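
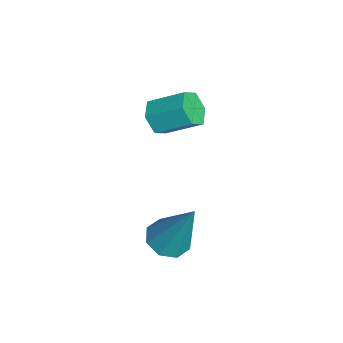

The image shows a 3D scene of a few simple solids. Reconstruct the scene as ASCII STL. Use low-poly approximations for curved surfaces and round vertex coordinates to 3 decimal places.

solid 
facet normal -0.245 -0.816 -0.523
outer loop
vertex 0.074 0.24 -1.203
vertex -0.257 0.57 -1.563
vertex 0.313 0.478 -1.687
endloop
endfacet
facet normal 0.881 -0.412 0.233
outer loop
vertex 0.074 0.24 -1.203
vertex 0.313 0.478 -1.687
vertex 0.367 1.221 -0.576
endloop
endfacet
facet normal 0.881 -0.412 0.233
outer loop
vertex 0.367 1.221 -0.576
vertex 0.313 0.478 -1.687
vertex 0.606 1.458 -1.06
endloop
endfacet
facet normal 0.245 0.818 0.521
outer loop
vertex 0.367 1.221 -0.576
vertex 0.606 1.458 -1.06
vertex 0.037 1.55 -0.937
endloop
endfacet
facet normal -0.245 -0.816 -0.523
outer loop
vertex 0.313 0.478 -1.687
vertex -0.257 0.57 -1.563
vertex -0.018 0.808 -2.047
endloop
endfacet
facet normal 0.791 0.144 -0.595
outer loop
vertex 0.313 0.478 -1.687
vertex -0.018 0.808 -2.047
vertex 0.606 1.458 -1.06
endloop
endfacet
facet normal 0.792 0.142 -0.594
outer loop
vertex 0.606 1.458 -1.06
vertex -0.018 0.808 -2.047
vertex 0.276 1.788 -1.421
endloop
endfacet
facet normal 0.245 0.817 0.523
outer loop
vertex 0.606 1.458 -1.06
vertex 0.276 1.788 -1.421
vertex 0.037 1.55 -0.937
endloop
endfacet
facet normal -0.244 -0.817 -0.522
outer loop
vertex -0.018 0.808 -2.047
vertex -0.257 0.57 -1.563
vertex -0.587 0.899 -1.924
endloop
endfacet
facet normal -0.090 0.555 -0.827
outer loop
vertex -0.018 0.808 -2.047
vertex -0.587 0.899 -1.924
vertex 0.276 1.788 -1.421
endloop
endfacet
facet normal -0.090 0.555 -0.827
outer loop
vertex 0.276 1.788 -1.421
vertex -0.587 0.899 -1.924
vertex -0.294 1.88 -1.297
endloop
endfacet
facet normal 0.245 0.816 0.523
outer loop
vertex 0.276 1.788 -1.421
vertex -0.294 1.88 -1.297
vertex 0.037 1.55 -0.937
endloop
endfacet
facet normal -0.245 -0.818 -0.521
outer loop
vertex -0.587 0.899 -1.924
vertex -0.257 0.57 -1.563
vertex -0.826 0.662 -1.44
endloop
endfacet
facet normal -0.881 0.412 -0.233
outer loop
vertex -0.587 0.899 -1.924
vertex -0.826 0.662 -1.44
vertex -0.294 1.88 -1.297
endloop
endfacet
facet normal -0.881 0.412 -0.232
outer loop
vertex -0.294 1.88 -1.297
vertex -0.826 0.662 -1.44
vertex -0.533 1.642 -0.813
endloop
endfacet
facet normal 0.245 0.816 0.523
outer loop
vertex -0.294 1.88 -1.297
vertex -0.533 1.642 -0.813
vertex 0.037 1.55 -0.937
endloop
endfacet
facet normal -0.245 -0.817 -0.523
outer loop
vertex -0.826 0.662 -1.44
vertex -0.257 0.57 -1.563
vertex -0.496 0.332 -1.079
endloop
endfacet
facet normal -0.792 -0.143 0.593
outer loop
vertex -0.826 0.662 -1.44
vertex -0.496 0.332 -1.079
vertex -0.533 1.642 -0.813
endloop
endfacet
facet normal -0.790 -0.143 0.595
outer loop
vertex -0.533 1.642 -0.813
vertex -0.496 0.332 -1.079
vertex -0.202 1.312 -0.453
endloop
endfacet
facet normal 0.245 0.816 0.523
outer loop
vertex -0.533 1.642 -0.813
vertex -0.202 1.312 -0.453
vertex 0.037 1.55 -0.937
endloop
endfacet
facet normal -0.245 -0.816 -0.523
outer loop
vertex -0.496 0.332 -1.079
vertex -0.257 0.57 -1.563
vertex 0.074 0.24 -1.203
endloop
endfacet
facet normal 0.090 -0.555 0.827
outer loop
vertex -0.496 0.332 -1.079
vertex 0.074 0.24 -1.203
vertex -0.202 1.312 -0.453
endloop
endfacet
facet normal 0.090 -0.555 0.827
outer loop
vertex -0.202 1.312 -0.453
vertex 0.074 0.24 -1.203
vertex 0.367 1.221 -0.576
endloop
endfacet
facet normal 0.244 0.817 0.522
outer loop
vertex -0.202 1.312 -0.453
vertex 0.367 1.221 -0.576
vertex 0.037 1.55 -0.937
endloop
endfacet
facet normal -0.284 -0.323 -0.903
outer loop
vertex 3.591 0.849 -3.806
vertex 3.019 0.662 -3.559
vertex 3.248 1.209 -3.827
endloop
endfacet
facet normal 0.720 0.678 -0.147
outer loop
vertex 3.591 0.849 -3.806
vertex 3.248 1.209 -3.827
vertex 3.581 1.298 -1.781
endloop
endfacet
facet normal -0.286 -0.322 -0.902
outer loop
vertex 3.248 1.209 -3.827
vertex 3.019 0.662 -3.559
vertex 2.771 1.249 -3.69
endloop
endfacet
facet normal 0.068 0.996 -0.054
outer loop
vertex 3.248 1.209 -3.827
vertex 2.771 1.249 -3.69
vertex 3.581 1.298 -1.781
endloop
endfacet
facet normal -0.285 -0.322 -0.903
outer loop
vertex 2.771 1.249 -3.69
vertex 3.019 0.662 -3.559
vertex 2.44 0.945 -3.477
endloop
endfacet
facet normal -0.577 0.785 0.225
outer loop
vertex 2.771 1.249 -3.69
vertex 2.44 0.945 -3.477
vertex 3.581 1.298 -1.781
endloop
endfacet
facet normal -0.285 -0.322 -0.903
outer loop
vertex 2.44 0.945 -3.477
vertex 3.019 0.662 -3.559
vertex 2.448 0.476 -3.312
endloop
endfacet
facet normal -0.834 0.171 0.525
outer loop
vertex 2.44 0.945 -3.477
vertex 2.448 0.476 -3.312
vertex 3.581 1.298 -1.781
endloop
endfacet
facet normal -0.286 -0.322 -0.903
outer loop
vertex 2.448 0.476 -3.312
vertex 3.019 0.662 -3.559
vertex 2.79 0.116 -3.292
endloop
endfacet
facet normal -0.554 -0.489 0.673
outer loop
vertex 2.448 0.476 -3.312
vertex 2.79 0.116 -3.292
vertex 3.581 1.298 -1.781
endloop
endfacet
facet normal -0.284 -0.322 -0.903
outer loop
vertex 2.79 0.116 -3.292
vertex 3.019 0.662 -3.559
vertex 3.267 0.076 -3.428
endloop
endfacet
facet normal 0.098 -0.808 0.581
outer loop
vertex 2.79 0.116 -3.292
vertex 3.267 0.076 -3.428
vertex 3.581 1.298 -1.781
endloop
endfacet
facet normal -0.285 -0.322 -0.903
outer loop
vertex 3.267 0.076 -3.428
vertex 3.019 0.662 -3.559
vertex 3.599 0.379 -3.641
endloop
endfacet
facet normal 0.741 -0.599 0.303
outer loop
vertex 3.267 0.076 -3.428
vertex 3.599 0.379 -3.641
vertex 3.581 1.298 -1.781
endloop
endfacet
facet normal -0.285 -0.322 -0.903
outer loop
vertex 3.599 0.379 -3.641
vertex 3.019 0.662 -3.559
vertex 3.591 0.849 -3.806
endloop
endfacet
facet normal 1.000 0.017 0.001
outer loop
vertex 3.599 0.379 -3.641
vertex 3.591 0.849 -3.806
vertex 3.581 1.298 -1.781
endloop
endfacet

endsolid


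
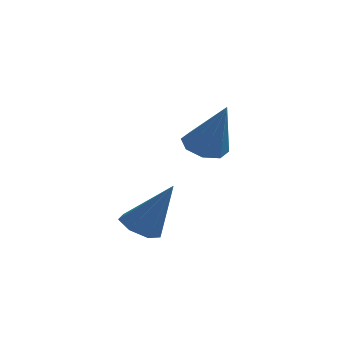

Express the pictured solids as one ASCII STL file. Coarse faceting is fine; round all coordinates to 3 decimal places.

solid 
facet normal -0.506 -0.076 -0.859
outer loop
vertex -2.769 -1.557 -0.111
vertex -3.226 -1.513 0.154
vertex -2.927 -1.129 -0.056
endloop
endfacet
facet normal 0.912 0.362 -0.194
outer loop
vertex -2.769 -1.557 -0.111
vertex -2.927 -1.129 -0.056
vertex -2.514 -1.407 1.366
endloop
endfacet
facet normal -0.506 -0.076 -0.859
outer loop
vertex -2.927 -1.129 -0.056
vertex -3.226 -1.513 0.154
vertex -3.31 -0.99 0.157
endloop
endfacet
facet normal 0.375 0.924 0.072
outer loop
vertex -2.927 -1.129 -0.056
vertex -3.31 -0.99 0.157
vertex -2.514 -1.407 1.366
endloop
endfacet
facet normal -0.506 -0.076 -0.859
outer loop
vertex -3.31 -0.99 0.157
vertex -3.226 -1.513 0.154
vertex -3.63 -1.244 0.368
endloop
endfacet
facet normal -0.320 0.811 0.490
outer loop
vertex -3.31 -0.99 0.157
vertex -3.63 -1.244 0.368
vertex -2.514 -1.407 1.366
endloop
endfacet
facet normal -0.505 -0.075 -0.860
outer loop
vertex -3.63 -1.244 0.368
vertex -3.226 -1.513 0.154
vertex -3.646 -1.701 0.417
endloop
endfacet
facet normal -0.655 0.103 0.749
outer loop
vertex -3.63 -1.244 0.368
vertex -3.646 -1.701 0.417
vertex -2.514 -1.407 1.366
endloop
endfacet
facet normal -0.505 -0.074 -0.860
outer loop
vertex -3.646 -1.701 0.417
vertex -3.226 -1.513 0.154
vertex -3.346 -2.016 0.268
endloop
endfacet
facet normal -0.373 -0.662 0.650
outer loop
vertex -3.646 -1.701 0.417
vertex -3.346 -2.016 0.268
vertex -2.514 -1.407 1.366
endloop
endfacet
facet normal -0.506 -0.074 -0.859
outer loop
vertex -3.346 -2.016 0.268
vertex -3.226 -1.513 0.154
vertex -2.956 -1.952 0.033
endloop
endfacet
facet normal 0.312 -0.911 0.269
outer loop
vertex -3.346 -2.016 0.268
vertex -2.956 -1.952 0.033
vertex -2.514 -1.407 1.366
endloop
endfacet
facet normal -0.506 -0.074 -0.860
outer loop
vertex -2.956 -1.952 0.033
vertex -3.226 -1.513 0.154
vertex -2.769 -1.557 -0.111
endloop
endfacet
facet normal 0.883 -0.457 -0.106
outer loop
vertex -2.956 -1.952 0.033
vertex -2.769 -1.557 -0.111
vertex -2.514 -1.407 1.366
endloop
endfacet
facet normal -0.365 0.252 -0.896
outer loop
vertex -1.712 1.163 1.43
vertex -2.242 1.077 1.622
vertex -1.888 1.523 1.603
endloop
endfacet
facet normal 0.913 0.393 0.110
outer loop
vertex -1.712 1.163 1.43
vertex -1.888 1.523 1.603
vertex -1.698 0.703 2.958
endloop
endfacet
facet normal -0.364 0.251 -0.897
outer loop
vertex -1.888 1.523 1.603
vertex -2.242 1.077 1.622
vertex -2.271 1.622 1.786
endloop
endfacet
facet normal 0.413 0.804 0.429
outer loop
vertex -1.888 1.523 1.603
vertex -2.271 1.622 1.786
vertex -1.698 0.703 2.958
endloop
endfacet
facet normal -0.367 0.250 -0.896
outer loop
vertex -2.271 1.622 1.786
vertex -2.242 1.077 1.622
vertex -2.637 1.401 1.874
endloop
endfacet
facet normal -0.258 0.695 0.671
outer loop
vertex -2.271 1.622 1.786
vertex -2.637 1.401 1.874
vertex -1.698 0.703 2.958
endloop
endfacet
facet normal -0.365 0.251 -0.896
outer loop
vertex -2.637 1.401 1.874
vertex -2.242 1.077 1.622
vertex -2.772 0.991 1.814
endloop
endfacet
facet normal -0.706 0.131 0.696
outer loop
vertex -2.637 1.401 1.874
vertex -2.772 0.991 1.814
vertex -1.698 0.703 2.958
endloop
endfacet
facet normal -0.365 0.252 -0.896
outer loop
vertex -2.772 0.991 1.814
vertex -2.242 1.077 1.622
vertex -2.596 0.631 1.641
endloop
endfacet
facet normal -0.669 -0.561 0.487
outer loop
vertex -2.772 0.991 1.814
vertex -2.596 0.631 1.641
vertex -1.698 0.703 2.958
endloop
endfacet
facet normal -0.364 0.251 -0.897
outer loop
vertex -2.596 0.631 1.641
vertex -2.242 1.077 1.622
vertex -2.213 0.532 1.458
endloop
endfacet
facet normal -0.170 -0.971 0.169
outer loop
vertex -2.596 0.631 1.641
vertex -2.213 0.532 1.458
vertex -1.698 0.703 2.958
endloop
endfacet
facet normal -0.366 0.250 -0.896
outer loop
vertex -2.213 0.532 1.458
vertex -2.242 1.077 1.622
vertex -1.847 0.752 1.37
endloop
endfacet
facet normal 0.501 -0.862 -0.074
outer loop
vertex -2.213 0.532 1.458
vertex -1.847 0.752 1.37
vertex -1.698 0.703 2.958
endloop
endfacet
facet normal -0.365 0.251 -0.896
outer loop
vertex -1.847 0.752 1.37
vertex -2.242 1.077 1.622
vertex -1.712 1.163 1.43
endloop
endfacet
facet normal 0.950 -0.298 -0.098
outer loop
vertex -1.847 0.752 1.37
vertex -1.712 1.163 1.43
vertex -1.698 0.703 2.958
endloop
endfacet

endsolid


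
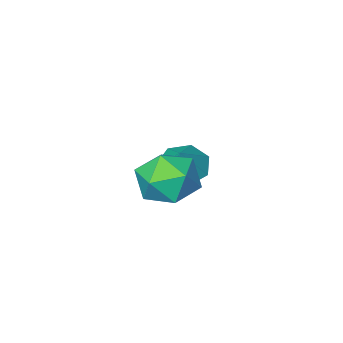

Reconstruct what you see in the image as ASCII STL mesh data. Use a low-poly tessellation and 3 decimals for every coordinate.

solid 
facet normal -0.379 -0.464 -0.800
outer loop
vertex 0.944 -0.048 -1.371
vertex 0.168 -0.171 -0.932
vertex 0.415 0.522 -1.451
endloop
endfacet
facet normal 0.736 0.669 -0.105
outer loop
vertex 0.944 -0.048 -1.371
vertex 0.415 0.522 -1.451
vertex 0.692 0.471 0.172
endloop
endfacet
facet normal -0.380 -0.464 -0.800
outer loop
vertex 0.415 0.522 -1.451
vertex 0.168 -0.171 -0.932
vertex -0.299 0.57 -1.14
endloop
endfacet
facet normal 0.075 0.997 0.019
outer loop
vertex 0.415 0.522 -1.451
vertex -0.299 0.57 -1.14
vertex 0.692 0.471 0.172
endloop
endfacet
facet normal -0.380 -0.464 -0.800
outer loop
vertex -0.299 0.57 -1.14
vertex 0.168 -0.171 -0.932
vertex -0.662 0.06 -0.672
endloop
endfacet
facet normal -0.498 0.752 0.433
outer loop
vertex -0.299 0.57 -1.14
vertex -0.662 0.06 -0.672
vertex 0.692 0.471 0.172
endloop
endfacet
facet normal -0.380 -0.464 -0.800
outer loop
vertex -0.662 0.06 -0.672
vertex 0.168 -0.171 -0.932
vertex -0.4 -0.623 -0.4
endloop
endfacet
facet normal -0.551 0.118 0.826
outer loop
vertex -0.662 0.06 -0.672
vertex -0.4 -0.623 -0.4
vertex 0.692 0.471 0.172
endloop
endfacet
facet normal -0.379 -0.465 -0.800
outer loop
vertex -0.4 -0.623 -0.4
vertex 0.168 -0.171 -0.932
vertex 0.29 -0.966 -0.528
endloop
endfacet
facet normal -0.045 -0.427 0.903
outer loop
vertex -0.4 -0.623 -0.4
vertex 0.29 -0.966 -0.528
vertex 0.692 0.471 0.172
endloop
endfacet
facet normal -0.380 -0.465 -0.800
outer loop
vertex 0.29 -0.966 -0.528
vertex 0.168 -0.171 -0.932
vertex 0.888 -0.71 -0.961
endloop
endfacet
facet normal 0.640 -0.474 0.605
outer loop
vertex 0.29 -0.966 -0.528
vertex 0.888 -0.71 -0.961
vertex 0.692 0.471 0.172
endloop
endfacet
facet normal -0.379 -0.464 -0.801
outer loop
vertex 0.888 -0.71 -0.961
vertex 0.168 -0.171 -0.932
vertex 0.944 -0.048 -1.371
endloop
endfacet
facet normal 0.988 0.014 0.157
outer loop
vertex 0.888 -0.71 -0.961
vertex 0.944 -0.048 -1.371
vertex 0.692 0.471 0.172
endloop
endfacet
facet normal -0.993 0.115 0.018
outer loop
vertex 2.062 3.995 1.053
vertex 1.934 2.901 0.981
vertex 2.008 3.384 1.971
endloop
endfacet
facet normal -0.669 0.636 0.384
outer loop
vertex 2.062 3.995 1.053
vertex 2.008 3.384 1.971
vertex 2.744 4.203 1.896
endloop
endfacet
facet normal -0.223 0.973 -0.059
outer loop
vertex 2.062 3.995 1.053
vertex 2.744 4.203 1.896
vertex 3.124 4.227 0.86
endloop
endfacet
facet normal -0.271 0.660 -0.700
outer loop
vertex 2.062 3.995 1.053
vertex 3.124 4.227 0.86
vertex 2.624 3.422 0.295
endloop
endfacet
facet normal -0.747 0.130 -0.652
outer loop
vertex 2.062 3.995 1.053
vertex 2.624 3.422 0.295
vertex 1.934 2.901 0.981
endloop
endfacet
facet normal -0.280 0.334 0.900
outer loop
vertex 2.744 4.203 1.896
vertex 2.008 3.384 1.971
vertex 3.036 3.238 2.345
endloop
endfacet
facet normal -0.804 -0.508 0.308
outer loop
vertex 2.008 3.384 1.971
vertex 1.934 2.901 0.981
vertex 2.536 2.433 1.78
endloop
endfacet
facet normal -0.406 -0.484 -0.776
outer loop
vertex 1.934 2.901 0.981
vertex 2.624 3.422 0.295
vertex 2.916 2.457 0.744
endloop
endfacet
facet normal 0.364 0.373 -0.854
outer loop
vertex 2.624 3.422 0.295
vertex 3.124 4.227 0.86
vertex 3.652 3.276 0.669
endloop
endfacet
facet normal 0.441 0.879 0.182
outer loop
vertex 3.124 4.227 0.86
vertex 2.744 4.203 1.896
vertex 3.726 3.759 1.659
endloop
endfacet
facet normal 0.271 -0.660 0.700
outer loop
vertex 3.598 2.665 1.587
vertex 3.036 3.238 2.345
vertex 2.536 2.433 1.78
endloop
endfacet
facet normal 0.223 -0.973 0.059
outer loop
vertex 3.598 2.665 1.587
vertex 2.536 2.433 1.78
vertex 2.916 2.457 0.744
endloop
endfacet
facet normal 0.669 -0.636 -0.384
outer loop
vertex 3.598 2.665 1.587
vertex 2.916 2.457 0.744
vertex 3.652 3.276 0.669
endloop
endfacet
facet normal 0.993 -0.115 -0.018
outer loop
vertex 3.598 2.665 1.587
vertex 3.652 3.276 0.669
vertex 3.726 3.759 1.659
endloop
endfacet
facet normal 0.747 -0.130 0.652
outer loop
vertex 3.598 2.665 1.587
vertex 3.726 3.759 1.659
vertex 3.036 3.238 2.345
endloop
endfacet
facet normal -0.364 -0.373 0.854
outer loop
vertex 2.536 2.433 1.78
vertex 3.036 3.238 2.345
vertex 2.008 3.384 1.971
endloop
endfacet
facet normal -0.441 -0.879 -0.182
outer loop
vertex 2.916 2.457 0.744
vertex 2.536 2.433 1.78
vertex 1.934 2.901 0.981
endloop
endfacet
facet normal 0.280 -0.334 -0.900
outer loop
vertex 3.652 3.276 0.669
vertex 2.916 2.457 0.744
vertex 2.624 3.422 0.295
endloop
endfacet
facet normal 0.804 0.508 -0.308
outer loop
vertex 3.726 3.759 1.659
vertex 3.652 3.276 0.669
vertex 3.124 4.227 0.86
endloop
endfacet
facet normal 0.406 0.484 0.776
outer loop
vertex 3.036 3.238 2.345
vertex 3.726 3.759 1.659
vertex 2.744 4.203 1.896
endloop
endfacet

endsolid


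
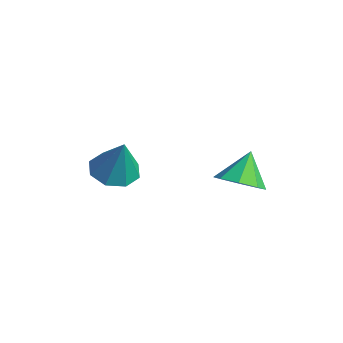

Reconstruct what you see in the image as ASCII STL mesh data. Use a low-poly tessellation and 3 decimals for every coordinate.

solid 
facet normal 0.326 -0.528 -0.784
outer loop
vertex 4.28 3.678 -2.159
vertex 3.708 3.085 -1.998
vertex 3.723 3.784 -2.462
endloop
endfacet
facet normal 0.153 0.986 0.065
outer loop
vertex 4.28 3.678 -2.159
vertex 3.723 3.784 -2.462
vertex 3.292 3.755 -1.002
endloop
endfacet
facet normal 0.328 -0.527 -0.784
outer loop
vertex 3.723 3.784 -2.462
vertex 3.708 3.085 -1.998
vertex 3.157 3.48 -2.494
endloop
endfacet
facet normal -0.465 0.877 -0.120
outer loop
vertex 3.723 3.784 -2.462
vertex 3.157 3.48 -2.494
vertex 3.292 3.755 -1.002
endloop
endfacet
facet normal 0.327 -0.528 -0.784
outer loop
vertex 3.157 3.48 -2.494
vertex 3.708 3.085 -1.998
vertex 2.914 2.945 -2.235
endloop
endfacet
facet normal -0.909 0.416 0.006
outer loop
vertex 3.157 3.48 -2.494
vertex 2.914 2.945 -2.235
vertex 3.292 3.755 -1.002
endloop
endfacet
facet normal 0.327 -0.527 -0.784
outer loop
vertex 2.914 2.945 -2.235
vertex 3.708 3.085 -1.998
vertex 3.136 2.491 -1.837
endloop
endfacet
facet normal -0.921 -0.129 0.367
outer loop
vertex 2.914 2.945 -2.235
vertex 3.136 2.491 -1.837
vertex 3.292 3.755 -1.002
endloop
endfacet
facet normal 0.328 -0.528 -0.783
outer loop
vertex 3.136 2.491 -1.837
vertex 3.708 3.085 -1.998
vertex 3.692 2.385 -1.533
endloop
endfacet
facet normal -0.494 -0.436 0.752
outer loop
vertex 3.136 2.491 -1.837
vertex 3.692 2.385 -1.533
vertex 3.292 3.755 -1.002
endloop
endfacet
facet normal 0.328 -0.528 -0.783
outer loop
vertex 3.692 2.385 -1.533
vertex 3.708 3.085 -1.998
vertex 4.258 2.689 -1.501
endloop
endfacet
facet normal 0.123 -0.327 0.937
outer loop
vertex 3.692 2.385 -1.533
vertex 4.258 2.689 -1.501
vertex 3.292 3.755 -1.002
endloop
endfacet
facet normal 0.327 -0.528 -0.783
outer loop
vertex 4.258 2.689 -1.501
vertex 3.708 3.085 -1.998
vertex 4.501 3.225 -1.761
endloop
endfacet
facet normal 0.569 0.136 0.811
outer loop
vertex 4.258 2.689 -1.501
vertex 4.501 3.225 -1.761
vertex 3.292 3.755 -1.002
endloop
endfacet
facet normal 0.327 -0.528 -0.783
outer loop
vertex 4.501 3.225 -1.761
vertex 3.708 3.085 -1.998
vertex 4.28 3.678 -2.159
endloop
endfacet
facet normal 0.580 0.679 0.450
outer loop
vertex 4.501 3.225 -1.761
vertex 4.28 3.678 -2.159
vertex 3.292 3.755 -1.002
endloop
endfacet
facet normal -0.366 -0.031 -0.930
outer loop
vertex 2.764 -1.076 -1.158
vertex 2.24 -0.474 -0.972
vertex 3.003 -0.507 -1.271
endloop
endfacet
facet normal 0.923 -0.363 0.126
outer loop
vertex 2.764 -1.076 -1.158
vertex 3.003 -0.507 -1.271
vertex 2.8 -0.426 0.452
endloop
endfacet
facet normal -0.366 -0.030 -0.930
outer loop
vertex 3.003 -0.507 -1.271
vertex 2.24 -0.474 -0.972
vertex 2.795 0.082 -1.208
endloop
endfacet
facet normal 0.942 0.322 0.096
outer loop
vertex 3.003 -0.507 -1.271
vertex 2.795 0.082 -1.208
vertex 2.8 -0.426 0.452
endloop
endfacet
facet normal -0.366 -0.030 -0.930
outer loop
vertex 2.795 0.082 -1.208
vertex 2.24 -0.474 -0.972
vertex 2.262 0.345 -1.007
endloop
endfacet
facet normal 0.503 0.827 0.252
outer loop
vertex 2.795 0.082 -1.208
vertex 2.262 0.345 -1.007
vertex 2.8 -0.426 0.452
endloop
endfacet
facet normal -0.366 -0.030 -0.930
outer loop
vertex 2.262 0.345 -1.007
vertex 2.24 -0.474 -0.972
vertex 1.716 0.129 -0.785
endloop
endfacet
facet normal -0.134 0.855 0.501
outer loop
vertex 2.262 0.345 -1.007
vertex 1.716 0.129 -0.785
vertex 2.8 -0.426 0.452
endloop
endfacet
facet normal -0.367 -0.031 -0.930
outer loop
vertex 1.716 0.129 -0.785
vertex 2.24 -0.474 -0.972
vertex 1.477 -0.44 -0.672
endloop
endfacet
facet normal -0.599 0.390 0.700
outer loop
vertex 1.716 0.129 -0.785
vertex 1.477 -0.44 -0.672
vertex 2.8 -0.426 0.452
endloop
endfacet
facet normal -0.367 -0.030 -0.930
outer loop
vertex 1.477 -0.44 -0.672
vertex 2.24 -0.474 -0.972
vertex 1.685 -1.029 -0.735
endloop
endfacet
facet normal -0.617 -0.296 0.730
outer loop
vertex 1.477 -0.44 -0.672
vertex 1.685 -1.029 -0.735
vertex 2.8 -0.426 0.452
endloop
endfacet
facet normal -0.366 -0.031 -0.930
outer loop
vertex 1.685 -1.029 -0.735
vertex 2.24 -0.474 -0.972
vertex 2.218 -1.293 -0.936
endloop
endfacet
facet normal -0.179 -0.799 0.574
outer loop
vertex 1.685 -1.029 -0.735
vertex 2.218 -1.293 -0.936
vertex 2.8 -0.426 0.452
endloop
endfacet
facet normal -0.366 -0.031 -0.930
outer loop
vertex 2.218 -1.293 -0.936
vertex 2.24 -0.474 -0.972
vertex 2.764 -1.076 -1.158
endloop
endfacet
facet normal 0.460 -0.827 0.324
outer loop
vertex 2.218 -1.293 -0.936
vertex 2.764 -1.076 -1.158
vertex 2.8 -0.426 0.452
endloop
endfacet

endsolid


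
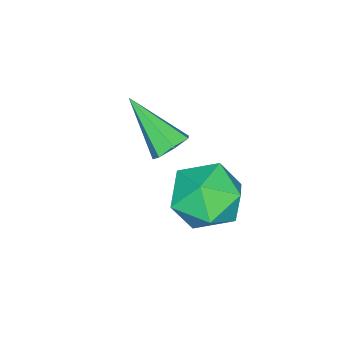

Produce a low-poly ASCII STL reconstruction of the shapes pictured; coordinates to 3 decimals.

solid 
facet normal -0.645 0.588 0.489
outer loop
vertex 0.295 2.126 1.963
vertex -0.481 1.735 1.41
vertex -0.209 1.293 2.3
endloop
endfacet
facet normal -0.088 0.419 0.904
outer loop
vertex 0.295 2.126 1.963
vertex -0.209 1.293 2.3
vertex 0.817 1.341 2.378
endloop
endfacet
facet normal 0.506 0.641 0.577
outer loop
vertex 0.295 2.126 1.963
vertex 0.817 1.341 2.378
vertex 1.179 1.812 1.537
endloop
endfacet
facet normal 0.318 0.947 -0.039
outer loop
vertex 0.295 2.126 1.963
vertex 1.179 1.812 1.537
vertex 0.377 2.056 0.938
endloop
endfacet
facet normal -0.394 0.914 -0.094
outer loop
vertex 0.295 2.126 1.963
vertex 0.377 2.056 0.938
vertex -0.481 1.735 1.41
endloop
endfacet
facet normal -0.059 -0.292 0.955
outer loop
vertex 0.817 1.341 2.378
vertex -0.209 1.293 2.3
vertex 0.363 0.464 2.082
endloop
endfacet
facet normal -0.959 -0.019 0.284
outer loop
vertex -0.209 1.293 2.3
vertex -0.481 1.735 1.41
vertex -0.439 0.708 1.483
endloop
endfacet
facet normal -0.553 0.509 -0.659
outer loop
vertex -0.481 1.735 1.41
vertex 0.377 2.056 0.938
vertex -0.077 1.179 0.642
endloop
endfacet
facet normal 0.598 0.563 -0.571
outer loop
vertex 0.377 2.056 0.938
vertex 1.179 1.812 1.537
vertex 0.949 1.227 0.72
endloop
endfacet
facet normal 0.902 0.067 0.426
outer loop
vertex 1.179 1.812 1.537
vertex 0.817 1.341 2.378
vertex 1.221 0.785 1.61
endloop
endfacet
facet normal -0.318 -0.947 0.039
outer loop
vertex 0.445 0.394 1.057
vertex 0.363 0.464 2.082
vertex -0.439 0.708 1.483
endloop
endfacet
facet normal -0.506 -0.641 -0.577
outer loop
vertex 0.445 0.394 1.057
vertex -0.439 0.708 1.483
vertex -0.077 1.179 0.642
endloop
endfacet
facet normal 0.088 -0.419 -0.904
outer loop
vertex 0.445 0.394 1.057
vertex -0.077 1.179 0.642
vertex 0.949 1.227 0.72
endloop
endfacet
facet normal 0.645 -0.588 -0.489
outer loop
vertex 0.445 0.394 1.057
vertex 0.949 1.227 0.72
vertex 1.221 0.785 1.61
endloop
endfacet
facet normal 0.394 -0.914 0.094
outer loop
vertex 0.445 0.394 1.057
vertex 1.221 0.785 1.61
vertex 0.363 0.464 2.082
endloop
endfacet
facet normal -0.598 -0.563 0.571
outer loop
vertex -0.439 0.708 1.483
vertex 0.363 0.464 2.082
vertex -0.209 1.293 2.3
endloop
endfacet
facet normal -0.902 -0.067 -0.426
outer loop
vertex -0.077 1.179 0.642
vertex -0.439 0.708 1.483
vertex -0.481 1.735 1.41
endloop
endfacet
facet normal 0.059 0.292 -0.955
outer loop
vertex 0.949 1.227 0.72
vertex -0.077 1.179 0.642
vertex 0.377 2.056 0.938
endloop
endfacet
facet normal 0.959 0.019 -0.284
outer loop
vertex 1.221 0.785 1.61
vertex 0.949 1.227 0.72
vertex 1.179 1.812 1.537
endloop
endfacet
facet normal 0.553 -0.509 0.659
outer loop
vertex 0.363 0.464 2.082
vertex 1.221 0.785 1.61
vertex 0.817 1.341 2.378
endloop
endfacet
facet normal 0.155 0.773 -0.616
outer loop
vertex -0.66 -0.811 0.859
vertex -1.061 -0.513 1.132
vertex -0.502 -0.539 1.24
endloop
endfacet
facet normal 0.855 -0.519 0.016
outer loop
vertex -0.66 -0.811 0.859
vertex -0.502 -0.539 1.24
vertex -1.339 -1.887 2.228
endloop
endfacet
facet normal 0.155 0.773 -0.616
outer loop
vertex -0.502 -0.539 1.24
vertex -1.061 -0.513 1.132
vertex -0.766 -0.247 1.54
endloop
endfacet
facet normal 0.756 0.011 0.655
outer loop
vertex -0.502 -0.539 1.24
vertex -0.766 -0.247 1.54
vertex -1.339 -1.887 2.228
endloop
endfacet
facet normal 0.155 0.772 -0.616
outer loop
vertex -0.766 -0.247 1.54
vertex -1.061 -0.513 1.132
vertex -1.252 -0.155 1.533
endloop
endfacet
facet normal 0.057 0.369 0.928
outer loop
vertex -0.766 -0.247 1.54
vertex -1.252 -0.155 1.533
vertex -1.339 -1.887 2.228
endloop
endfacet
facet normal 0.156 0.773 -0.615
outer loop
vertex -1.252 -0.155 1.533
vertex -1.061 -0.513 1.132
vertex -1.594 -0.332 1.224
endloop
endfacet
facet normal -0.720 0.289 0.631
outer loop
vertex -1.252 -0.155 1.533
vertex -1.594 -0.332 1.224
vertex -1.339 -1.887 2.228
endloop
endfacet
facet normal 0.156 0.772 -0.616
outer loop
vertex -1.594 -0.332 1.224
vertex -1.061 -0.513 1.132
vertex -1.536 -0.646 0.845
endloop
endfacet
facet normal -0.986 -0.169 -0.011
outer loop
vertex -1.594 -0.332 1.224
vertex -1.536 -0.646 0.845
vertex -1.339 -1.887 2.228
endloop
endfacet
facet normal 0.156 0.772 -0.616
outer loop
vertex -1.536 -0.646 0.845
vertex -1.061 -0.513 1.132
vertex -1.12 -0.859 0.683
endloop
endfacet
facet normal -0.541 -0.663 -0.518
outer loop
vertex -1.536 -0.646 0.845
vertex -1.12 -0.859 0.683
vertex -1.339 -1.887 2.228
endloop
endfacet
facet normal 0.155 0.773 -0.616
outer loop
vertex -1.12 -0.859 0.683
vertex -1.061 -0.513 1.132
vertex -0.66 -0.811 0.859
endloop
endfacet
facet normal 0.278 -0.817 -0.504
outer loop
vertex -1.12 -0.859 0.683
vertex -0.66 -0.811 0.859
vertex -1.339 -1.887 2.228
endloop
endfacet

endsolid


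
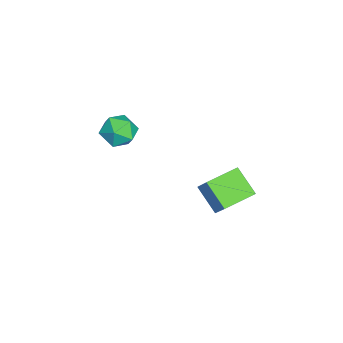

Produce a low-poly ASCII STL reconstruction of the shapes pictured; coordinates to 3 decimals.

solid 
facet normal -0.657 -0.472 0.588
outer loop
vertex -4.633 -3.644 -1.056
vertex -4.398 -4.538 -1.511
vertex -3.874 -4.231 -0.679
endloop
endfacet
facet normal -0.382 0.097 0.919
outer loop
vertex -4.633 -3.644 -1.056
vertex -3.874 -4.231 -0.679
vertex -3.754 -3.209 -0.737
endloop
endfacet
facet normal -0.523 0.673 0.523
outer loop
vertex -4.633 -3.644 -1.056
vertex -3.754 -3.209 -0.737
vertex -4.205 -2.885 -1.605
endloop
endfacet
facet normal -0.886 0.461 -0.054
outer loop
vertex -4.633 -3.644 -1.056
vertex -4.205 -2.885 -1.605
vertex -4.603 -3.706 -2.084
endloop
endfacet
facet normal -0.969 -0.248 -0.013
outer loop
vertex -4.633 -3.644 -1.056
vertex -4.603 -3.706 -2.084
vertex -4.398 -4.538 -1.511
endloop
endfacet
facet normal 0.327 0.015 0.945
outer loop
vertex -3.754 -3.209 -0.737
vertex -3.874 -4.231 -0.679
vertex -2.977 -3.834 -0.996
endloop
endfacet
facet normal -0.118 -0.905 0.408
outer loop
vertex -3.874 -4.231 -0.679
vertex -4.398 -4.538 -1.511
vertex -3.375 -4.655 -1.475
endloop
endfacet
facet normal -0.624 -0.542 -0.564
outer loop
vertex -4.398 -4.538 -1.511
vertex -4.603 -3.706 -2.084
vertex -3.826 -4.331 -2.343
endloop
endfacet
facet normal -0.490 0.604 -0.629
outer loop
vertex -4.603 -3.706 -2.084
vertex -4.205 -2.885 -1.605
vertex -3.706 -3.309 -2.401
endloop
endfacet
facet normal 0.098 0.948 0.303
outer loop
vertex -4.205 -2.885 -1.605
vertex -3.754 -3.209 -0.737
vertex -3.182 -3.002 -1.569
endloop
endfacet
facet normal 0.886 -0.461 0.054
outer loop
vertex -2.947 -3.896 -2.024
vertex -2.977 -3.834 -0.996
vertex -3.375 -4.655 -1.475
endloop
endfacet
facet normal 0.523 -0.673 -0.523
outer loop
vertex -2.947 -3.896 -2.024
vertex -3.375 -4.655 -1.475
vertex -3.826 -4.331 -2.343
endloop
endfacet
facet normal 0.382 -0.097 -0.919
outer loop
vertex -2.947 -3.896 -2.024
vertex -3.826 -4.331 -2.343
vertex -3.706 -3.309 -2.401
endloop
endfacet
facet normal 0.657 0.472 -0.588
outer loop
vertex -2.947 -3.896 -2.024
vertex -3.706 -3.309 -2.401
vertex -3.182 -3.002 -1.569
endloop
endfacet
facet normal 0.969 0.248 0.013
outer loop
vertex -2.947 -3.896 -2.024
vertex -3.182 -3.002 -1.569
vertex -2.977 -3.834 -0.996
endloop
endfacet
facet normal 0.490 -0.604 0.629
outer loop
vertex -3.375 -4.655 -1.475
vertex -2.977 -3.834 -0.996
vertex -3.874 -4.231 -0.679
endloop
endfacet
facet normal -0.098 -0.948 -0.303
outer loop
vertex -3.826 -4.331 -2.343
vertex -3.375 -4.655 -1.475
vertex -4.398 -4.538 -1.511
endloop
endfacet
facet normal -0.327 -0.015 -0.945
outer loop
vertex -3.706 -3.309 -2.401
vertex -3.826 -4.331 -2.343
vertex -4.603 -3.706 -2.084
endloop
endfacet
facet normal 0.118 0.905 -0.408
outer loop
vertex -3.182 -3.002 -1.569
vertex -3.706 -3.309 -2.401
vertex -4.205 -2.885 -1.605
endloop
endfacet
facet normal 0.624 0.542 0.564
outer loop
vertex -2.977 -3.834 -0.996
vertex -3.182 -3.002 -1.569
vertex -3.754 -3.209 -0.737
endloop
endfacet
facet normal -0.544 -0.329 -0.772
outer loop
vertex -1.307 0.372 -2.933
vertex -2.432 1.649 -2.685
vertex -0.445 1.328 -3.949
endloop
endfacet
facet normal 0.654 -0.743 -0.144
outer loop
vertex 0.452 1.871 -2.675
vertex -1.307 0.372 -2.933
vertex -0.445 1.328 -3.949
endloop
endfacet
facet normal -0.544 -0.329 -0.772
outer loop
vertex -0.445 1.328 -3.949
vertex -2.432 1.649 -2.685
vertex -1.57 2.606 -3.7
endloop
endfacet
facet normal 0.526 0.583 -0.619
outer loop
vertex -1.57 2.606 -3.7
vertex 0.452 1.871 -2.675
vertex -0.445 1.328 -3.949
endloop
endfacet
facet normal -0.526 -0.583 0.619
outer loop
vertex -1.307 0.372 -2.933
vertex -1.535 2.192 -1.411
vertex -2.432 1.649 -2.685
endloop
endfacet
facet normal 0.654 -0.743 -0.145
outer loop
vertex -0.41 0.914 -1.66
vertex -1.307 0.372 -2.933
vertex 0.452 1.871 -2.675
endloop
endfacet
facet normal -0.526 -0.583 0.619
outer loop
vertex -0.41 0.914 -1.66
vertex -1.535 2.192 -1.411
vertex -1.307 0.372 -2.933
endloop
endfacet
facet normal -0.654 0.742 0.144
outer loop
vertex -2.432 1.649 -2.685
vertex -1.535 2.192 -1.411
vertex -1.57 2.606 -3.7
endloop
endfacet
facet normal 0.526 0.583 -0.619
outer loop
vertex -0.673 3.148 -2.427
vertex 0.452 1.871 -2.675
vertex -1.57 2.606 -3.7
endloop
endfacet
facet normal -0.654 0.743 0.144
outer loop
vertex -1.57 2.606 -3.7
vertex -1.535 2.192 -1.411
vertex -0.673 3.148 -2.427
endloop
endfacet
facet normal 0.544 0.329 0.772
outer loop
vertex -0.673 3.148 -2.427
vertex -0.41 0.914 -1.66
vertex 0.452 1.871 -2.675
endloop
endfacet
facet normal 0.545 0.329 0.772
outer loop
vertex -1.535 2.192 -1.411
vertex -0.41 0.914 -1.66
vertex -0.673 3.148 -2.427
endloop
endfacet

endsolid


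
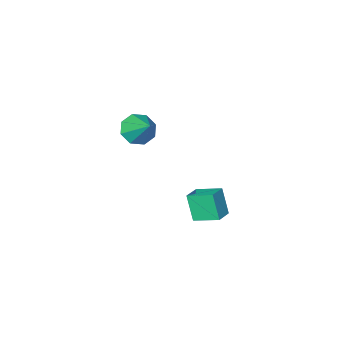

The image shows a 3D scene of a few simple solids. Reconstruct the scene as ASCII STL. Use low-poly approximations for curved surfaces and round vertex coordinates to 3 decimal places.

solid 
facet normal -0.099 -0.771 -0.630
outer loop
vertex 3.254 -2.434 1.447
vertex 2.649 -1.976 0.981
vertex 3.534 -2.063 0.949
endloop
endfacet
facet normal 0.855 0.048 0.517
outer loop
vertex 3.254 -2.434 1.447
vertex 3.534 -2.063 0.949
vertex 2.811 -0.704 2.019
endloop
endfacet
facet normal -0.099 -0.771 -0.629
outer loop
vertex 3.534 -2.063 0.949
vertex 2.649 -1.976 0.981
vertex 3.295 -1.642 0.47
endloop
endfacet
facet normal 0.877 0.480 -0.016
outer loop
vertex 3.534 -2.063 0.949
vertex 3.295 -1.642 0.47
vertex 2.811 -0.704 2.019
endloop
endfacet
facet normal -0.098 -0.772 -0.628
outer loop
vertex 3.295 -1.642 0.47
vertex 2.649 -1.976 0.981
vertex 2.678 -1.417 0.29
endloop
endfacet
facet normal 0.412 0.831 -0.374
outer loop
vertex 3.295 -1.642 0.47
vertex 2.678 -1.417 0.29
vertex 2.811 -0.704 2.019
endloop
endfacet
facet normal -0.099 -0.772 -0.628
outer loop
vertex 2.678 -1.417 0.29
vertex 2.649 -1.976 0.981
vertex 2.044 -1.519 0.515
endloop
endfacet
facet normal -0.268 0.898 -0.350
outer loop
vertex 2.678 -1.417 0.29
vertex 2.044 -1.519 0.515
vertex 2.811 -0.704 2.019
endloop
endfacet
facet normal -0.098 -0.771 -0.629
outer loop
vertex 2.044 -1.519 0.515
vertex 2.649 -1.976 0.981
vertex 1.763 -1.89 1.014
endloop
endfacet
facet normal -0.767 0.640 0.044
outer loop
vertex 2.044 -1.519 0.515
vertex 1.763 -1.89 1.014
vertex 2.811 -0.704 2.019
endloop
endfacet
facet normal -0.098 -0.771 -0.629
outer loop
vertex 1.763 -1.89 1.014
vertex 2.649 -1.976 0.981
vertex 2.002 -2.311 1.493
endloop
endfacet
facet normal -0.790 0.209 0.577
outer loop
vertex 1.763 -1.89 1.014
vertex 2.002 -2.311 1.493
vertex 2.811 -0.704 2.019
endloop
endfacet
facet normal -0.098 -0.772 -0.629
outer loop
vertex 2.002 -2.311 1.493
vertex 2.649 -1.976 0.981
vertex 2.619 -2.536 1.673
endloop
endfacet
facet normal -0.325 -0.143 0.935
outer loop
vertex 2.002 -2.311 1.493
vertex 2.619 -2.536 1.673
vertex 2.811 -0.704 2.019
endloop
endfacet
facet normal -0.100 -0.771 -0.629
outer loop
vertex 2.619 -2.536 1.673
vertex 2.649 -1.976 0.981
vertex 3.254 -2.434 1.447
endloop
endfacet
facet normal 0.358 -0.209 0.910
outer loop
vertex 2.619 -2.536 1.673
vertex 3.254 -2.434 1.447
vertex 2.811 -0.704 2.019
endloop
endfacet
facet normal -0.530 0.784 0.324
outer loop
vertex 2.037 3.862 0.344
vertex 2.834 4.319 0.542
vertex 2.048 4.404 -0.947
endloop
endfacet
facet normal -0.848 -0.486 -0.211
outer loop
vertex 2.726 3.401 -1.362
vertex 2.037 3.862 0.344
vertex 2.048 4.404 -0.947
endloop
endfacet
facet normal -0.530 0.784 0.324
outer loop
vertex 2.048 4.404 -0.947
vertex 2.834 4.319 0.542
vertex 2.845 4.861 -0.749
endloop
endfacet
facet normal 0.007 0.387 -0.922
outer loop
vertex 2.845 4.861 -0.749
vertex 2.726 3.401 -1.362
vertex 2.048 4.404 -0.947
endloop
endfacet
facet normal -0.007 -0.387 0.922
outer loop
vertex 2.037 3.862 0.344
vertex 3.512 3.316 0.127
vertex 2.834 4.319 0.542
endloop
endfacet
facet normal -0.848 -0.486 -0.211
outer loop
vertex 2.715 2.859 -0.071
vertex 2.037 3.862 0.344
vertex 2.726 3.401 -1.362
endloop
endfacet
facet normal -0.007 -0.387 0.922
outer loop
vertex 2.715 2.859 -0.071
vertex 3.512 3.316 0.127
vertex 2.037 3.862 0.344
endloop
endfacet
facet normal 0.848 0.486 0.211
outer loop
vertex 2.834 4.319 0.542
vertex 3.512 3.316 0.127
vertex 2.845 4.861 -0.749
endloop
endfacet
facet normal 0.007 0.387 -0.922
outer loop
vertex 3.523 3.858 -1.164
vertex 2.726 3.401 -1.362
vertex 2.845 4.861 -0.749
endloop
endfacet
facet normal 0.848 0.486 0.211
outer loop
vertex 2.845 4.861 -0.749
vertex 3.512 3.316 0.127
vertex 3.523 3.858 -1.164
endloop
endfacet
facet normal 0.530 -0.784 -0.324
outer loop
vertex 3.523 3.858 -1.164
vertex 2.715 2.859 -0.071
vertex 2.726 3.401 -1.362
endloop
endfacet
facet normal 0.530 -0.784 -0.324
outer loop
vertex 3.512 3.316 0.127
vertex 2.715 2.859 -0.071
vertex 3.523 3.858 -1.164
endloop
endfacet

endsolid


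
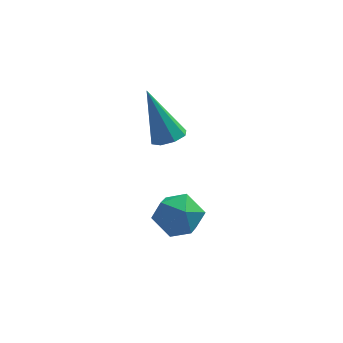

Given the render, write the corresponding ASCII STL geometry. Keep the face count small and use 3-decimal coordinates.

solid 
facet normal 0.342 -0.276 -0.898
outer loop
vertex -1.051 -0.226 2.642
vertex -1.55 -0.448 2.52
vertex -1.314 0.056 2.455
endloop
endfacet
facet normal 0.594 0.749 0.293
outer loop
vertex -1.051 -0.226 2.642
vertex -1.314 0.056 2.455
vertex -2.19 0.068 4.2
endloop
endfacet
facet normal 0.340 -0.275 -0.899
outer loop
vertex -1.314 0.056 2.455
vertex -1.55 -0.448 2.52
vertex -1.716 0.043 2.307
endloop
endfacet
facet normal -0.025 0.999 -0.019
outer loop
vertex -1.314 0.056 2.455
vertex -1.716 0.043 2.307
vertex -2.19 0.068 4.2
endloop
endfacet
facet normal 0.341 -0.275 -0.899
outer loop
vertex -1.716 0.043 2.307
vertex -1.55 -0.448 2.52
vertex -2.021 -0.257 2.283
endloop
endfacet
facet normal -0.683 0.708 -0.180
outer loop
vertex -1.716 0.043 2.307
vertex -2.021 -0.257 2.283
vertex -2.19 0.068 4.2
endloop
endfacet
facet normal 0.341 -0.275 -0.899
outer loop
vertex -2.021 -0.257 2.283
vertex -1.55 -0.448 2.52
vertex -2.05 -0.669 2.398
endloop
endfacet
facet normal -0.995 0.043 -0.095
outer loop
vertex -2.021 -0.257 2.283
vertex -2.05 -0.669 2.398
vertex -2.19 0.068 4.2
endloop
endfacet
facet normal 0.341 -0.275 -0.899
outer loop
vertex -2.05 -0.669 2.398
vertex -1.55 -0.448 2.52
vertex -1.787 -0.951 2.584
endloop
endfacet
facet normal -0.777 -0.602 0.186
outer loop
vertex -2.05 -0.669 2.398
vertex -1.787 -0.951 2.584
vertex -2.19 0.068 4.2
endloop
endfacet
facet normal 0.342 -0.275 -0.898
outer loop
vertex -1.787 -0.951 2.584
vertex -1.55 -0.448 2.52
vertex -1.385 -0.938 2.733
endloop
endfacet
facet normal -0.157 -0.853 0.498
outer loop
vertex -1.787 -0.951 2.584
vertex -1.385 -0.938 2.733
vertex -2.19 0.068 4.2
endloop
endfacet
facet normal 0.342 -0.276 -0.899
outer loop
vertex -1.385 -0.938 2.733
vertex -1.55 -0.448 2.52
vertex -1.08 -0.638 2.757
endloop
endfacet
facet normal 0.500 -0.561 0.659
outer loop
vertex -1.385 -0.938 2.733
vertex -1.08 -0.638 2.757
vertex -2.19 0.068 4.2
endloop
endfacet
facet normal 0.342 -0.275 -0.899
outer loop
vertex -1.08 -0.638 2.757
vertex -1.55 -0.448 2.52
vertex -1.051 -0.226 2.642
endloop
endfacet
facet normal 0.812 0.103 0.574
outer loop
vertex -1.08 -0.638 2.757
vertex -1.051 -0.226 2.642
vertex -2.19 0.068 4.2
endloop
endfacet
facet normal -0.867 0.366 0.339
outer loop
vertex -2.059 -1.687 -0.104
vertex -1.787 -1.776 0.688
vertex -1.646 -1.058 0.273
endloop
endfacet
facet normal -0.705 0.643 -0.300
outer loop
vertex -2.059 -1.687 -0.104
vertex -1.646 -1.058 0.273
vertex -1.48 -1.25 -0.529
endloop
endfacet
facet normal -0.638 0.104 -0.763
outer loop
vertex -2.059 -1.687 -0.104
vertex -1.48 -1.25 -0.529
vertex -1.519 -2.086 -0.61
endloop
endfacet
facet normal -0.759 -0.506 -0.410
outer loop
vertex -2.059 -1.687 -0.104
vertex -1.519 -2.086 -0.61
vertex -1.709 -2.411 0.142
endloop
endfacet
facet normal -0.900 -0.343 0.270
outer loop
vertex -2.059 -1.687 -0.104
vertex -1.709 -2.411 0.142
vertex -1.787 -1.776 0.688
endloop
endfacet
facet normal -0.072 0.967 -0.246
outer loop
vertex -1.48 -1.25 -0.529
vertex -1.646 -1.058 0.273
vertex -0.851 -1.069 -0.002
endloop
endfacet
facet normal -0.332 0.520 0.787
outer loop
vertex -1.646 -1.058 0.273
vertex -1.787 -1.776 0.688
vertex -1.041 -1.394 0.75
endloop
endfacet
facet normal -0.385 -0.628 0.676
outer loop
vertex -1.787 -1.776 0.688
vertex -1.709 -2.411 0.142
vertex -1.08 -2.23 0.669
endloop
endfacet
facet normal -0.159 -0.891 -0.425
outer loop
vertex -1.709 -2.411 0.142
vertex -1.519 -2.086 -0.61
vertex -0.914 -2.422 -0.133
endloop
endfacet
facet normal 0.034 0.095 -0.995
outer loop
vertex -1.519 -2.086 -0.61
vertex -1.48 -1.25 -0.529
vertex -0.773 -1.704 -0.548
endloop
endfacet
facet normal 0.759 0.506 0.410
outer loop
vertex -0.501 -1.793 0.244
vertex -0.851 -1.069 -0.002
vertex -1.041 -1.394 0.75
endloop
endfacet
facet normal 0.638 -0.104 0.763
outer loop
vertex -0.501 -1.793 0.244
vertex -1.041 -1.394 0.75
vertex -1.08 -2.23 0.669
endloop
endfacet
facet normal 0.705 -0.643 0.300
outer loop
vertex -0.501 -1.793 0.244
vertex -1.08 -2.23 0.669
vertex -0.914 -2.422 -0.133
endloop
endfacet
facet normal 0.867 -0.366 -0.339
outer loop
vertex -0.501 -1.793 0.244
vertex -0.914 -2.422 -0.133
vertex -0.773 -1.704 -0.548
endloop
endfacet
facet normal 0.900 0.343 -0.270
outer loop
vertex -0.501 -1.793 0.244
vertex -0.773 -1.704 -0.548
vertex -0.851 -1.069 -0.002
endloop
endfacet
facet normal 0.159 0.891 0.425
outer loop
vertex -1.041 -1.394 0.75
vertex -0.851 -1.069 -0.002
vertex -1.646 -1.058 0.273
endloop
endfacet
facet normal -0.034 -0.095 0.995
outer loop
vertex -1.08 -2.23 0.669
vertex -1.041 -1.394 0.75
vertex -1.787 -1.776 0.688
endloop
endfacet
facet normal 0.072 -0.967 0.246
outer loop
vertex -0.914 -2.422 -0.133
vertex -1.08 -2.23 0.669
vertex -1.709 -2.411 0.142
endloop
endfacet
facet normal 0.332 -0.520 -0.787
outer loop
vertex -0.773 -1.704 -0.548
vertex -0.914 -2.422 -0.133
vertex -1.519 -2.086 -0.61
endloop
endfacet
facet normal 0.385 0.628 -0.676
outer loop
vertex -0.851 -1.069 -0.002
vertex -0.773 -1.704 -0.548
vertex -1.48 -1.25 -0.529
endloop
endfacet

endsolid


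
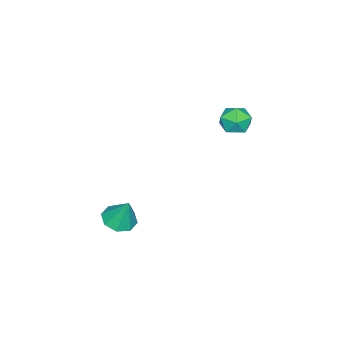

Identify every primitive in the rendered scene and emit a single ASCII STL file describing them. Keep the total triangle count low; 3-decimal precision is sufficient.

solid 
facet normal -0.100 -0.383 -0.918
outer loop
vertex 3.363 -3.055 -4.557
vertex 2.373 -3.428 -4.294
vertex 2.76 -2.503 -4.722
endloop
endfacet
facet normal 0.654 0.748 0.113
outer loop
vertex 3.363 -3.055 -4.557
vertex 2.76 -2.503 -4.722
vertex 2.567 -2.672 -2.486
endloop
endfacet
facet normal -0.099 -0.384 -0.918
outer loop
vertex 2.76 -2.503 -4.722
vertex 2.373 -3.428 -4.294
vertex 1.93 -2.493 -4.637
endloop
endfacet
facet normal 0.020 0.997 0.077
outer loop
vertex 2.76 -2.503 -4.722
vertex 1.93 -2.493 -4.637
vertex 2.567 -2.672 -2.486
endloop
endfacet
facet normal -0.099 -0.384 -0.918
outer loop
vertex 1.93 -2.493 -4.637
vertex 2.373 -3.428 -4.294
vertex 1.359 -3.03 -4.351
endloop
endfacet
facet normal -0.598 0.764 0.241
outer loop
vertex 1.93 -2.493 -4.637
vertex 1.359 -3.03 -4.351
vertex 2.567 -2.672 -2.486
endloop
endfacet
facet normal -0.099 -0.383 -0.918
outer loop
vertex 1.359 -3.03 -4.351
vertex 2.373 -3.428 -4.294
vertex 1.382 -3.8 -4.032
endloop
endfacet
facet normal -0.841 0.186 0.509
outer loop
vertex 1.359 -3.03 -4.351
vertex 1.382 -3.8 -4.032
vertex 2.567 -2.672 -2.486
endloop
endfacet
facet normal -0.099 -0.383 -0.918
outer loop
vertex 1.382 -3.8 -4.032
vertex 2.373 -3.428 -4.294
vertex 1.986 -4.352 -3.867
endloop
endfacet
facet normal -0.563 -0.400 0.723
outer loop
vertex 1.382 -3.8 -4.032
vertex 1.986 -4.352 -3.867
vertex 2.567 -2.672 -2.486
endloop
endfacet
facet normal -0.099 -0.383 -0.918
outer loop
vertex 1.986 -4.352 -3.867
vertex 2.373 -3.428 -4.294
vertex 2.815 -4.363 -3.952
endloop
endfacet
facet normal 0.069 -0.648 0.759
outer loop
vertex 1.986 -4.352 -3.867
vertex 2.815 -4.363 -3.952
vertex 2.567 -2.672 -2.486
endloop
endfacet
facet normal -0.099 -0.383 -0.918
outer loop
vertex 2.815 -4.363 -3.952
vertex 2.373 -3.428 -4.294
vertex 3.386 -3.825 -4.238
endloop
endfacet
facet normal 0.689 -0.415 0.595
outer loop
vertex 2.815 -4.363 -3.952
vertex 3.386 -3.825 -4.238
vertex 2.567 -2.672 -2.486
endloop
endfacet
facet normal -0.099 -0.383 -0.918
outer loop
vertex 3.386 -3.825 -4.238
vertex 2.373 -3.428 -4.294
vertex 3.363 -3.055 -4.557
endloop
endfacet
facet normal 0.931 0.163 0.327
outer loop
vertex 3.386 -3.825 -4.238
vertex 3.363 -3.055 -4.557
vertex 2.567 -2.672 -2.486
endloop
endfacet
facet normal -0.185 0.958 -0.217
outer loop
vertex -0.978 2.784 3.197
vertex -2.031 2.579 3.187
vertex -1.551 2.878 4.098
endloop
endfacet
facet normal 0.412 0.895 0.169
outer loop
vertex -0.978 2.784 3.197
vertex -1.551 2.878 4.098
vertex -0.579 2.425 4.125
endloop
endfacet
facet normal 0.862 0.472 -0.188
outer loop
vertex -0.978 2.784 3.197
vertex -0.579 2.425 4.125
vertex -0.458 1.847 3.23
endloop
endfacet
facet normal 0.542 0.273 -0.795
outer loop
vertex -0.978 2.784 3.197
vertex -0.458 1.847 3.23
vertex -1.355 1.941 2.651
endloop
endfacet
facet normal -0.104 0.573 -0.813
outer loop
vertex -0.978 2.784 3.197
vertex -1.355 1.941 2.651
vertex -2.031 2.579 3.187
endloop
endfacet
facet normal 0.245 0.572 0.783
outer loop
vertex -0.579 2.425 4.125
vertex -1.551 2.878 4.098
vertex -1.385 1.999 4.689
endloop
endfacet
facet normal -0.721 0.674 0.159
outer loop
vertex -1.551 2.878 4.098
vertex -2.031 2.579 3.187
vertex -2.282 2.093 4.11
endloop
endfacet
facet normal -0.591 0.051 -0.805
outer loop
vertex -2.031 2.579 3.187
vertex -1.355 1.941 2.651
vertex -2.161 1.515 3.215
endloop
endfacet
facet normal 0.455 -0.436 -0.776
outer loop
vertex -1.355 1.941 2.651
vertex -0.458 1.847 3.23
vertex -1.189 1.062 3.242
endloop
endfacet
facet normal 0.972 -0.113 0.205
outer loop
vertex -0.458 1.847 3.23
vertex -0.579 2.425 4.125
vertex -0.709 1.361 4.153
endloop
endfacet
facet normal -0.542 -0.273 0.795
outer loop
vertex -1.762 1.156 4.143
vertex -1.385 1.999 4.689
vertex -2.282 2.093 4.11
endloop
endfacet
facet normal -0.862 -0.472 0.188
outer loop
vertex -1.762 1.156 4.143
vertex -2.282 2.093 4.11
vertex -2.161 1.515 3.215
endloop
endfacet
facet normal -0.412 -0.895 -0.169
outer loop
vertex -1.762 1.156 4.143
vertex -2.161 1.515 3.215
vertex -1.189 1.062 3.242
endloop
endfacet
facet normal 0.185 -0.958 0.217
outer loop
vertex -1.762 1.156 4.143
vertex -1.189 1.062 3.242
vertex -0.709 1.361 4.153
endloop
endfacet
facet normal 0.104 -0.573 0.813
outer loop
vertex -1.762 1.156 4.143
vertex -0.709 1.361 4.153
vertex -1.385 1.999 4.689
endloop
endfacet
facet normal -0.455 0.436 0.776
outer loop
vertex -2.282 2.093 4.11
vertex -1.385 1.999 4.689
vertex -1.551 2.878 4.098
endloop
endfacet
facet normal -0.972 0.113 -0.205
outer loop
vertex -2.161 1.515 3.215
vertex -2.282 2.093 4.11
vertex -2.031 2.579 3.187
endloop
endfacet
facet normal -0.245 -0.572 -0.783
outer loop
vertex -1.189 1.062 3.242
vertex -2.161 1.515 3.215
vertex -1.355 1.941 2.651
endloop
endfacet
facet normal 0.721 -0.674 -0.159
outer loop
vertex -0.709 1.361 4.153
vertex -1.189 1.062 3.242
vertex -0.458 1.847 3.23
endloop
endfacet
facet normal 0.591 -0.051 0.805
outer loop
vertex -1.385 1.999 4.689
vertex -0.709 1.361 4.153
vertex -0.579 2.425 4.125
endloop
endfacet

endsolid


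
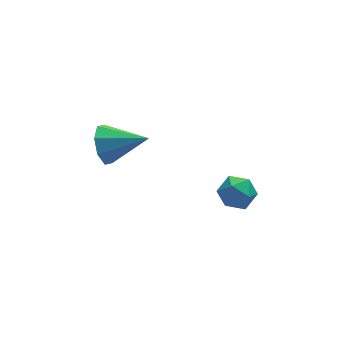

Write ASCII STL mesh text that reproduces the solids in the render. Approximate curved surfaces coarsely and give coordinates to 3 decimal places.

solid 
facet normal -0.629 0.323 0.707
outer loop
vertex 2.557 -0.454 -3.188
vertex 3.1 -0.865 -2.517
vertex 3.268 0.04 -2.781
endloop
endfacet
facet normal -0.621 0.769 0.150
outer loop
vertex 2.557 -0.454 -3.188
vertex 3.268 0.04 -2.781
vertex 3.12 0.105 -3.724
endloop
endfacet
facet normal -0.808 0.402 -0.430
outer loop
vertex 2.557 -0.454 -3.188
vertex 3.12 0.105 -3.724
vertex 2.86 -0.759 -4.043
endloop
endfacet
facet normal -0.933 -0.272 -0.234
outer loop
vertex 2.557 -0.454 -3.188
vertex 2.86 -0.759 -4.043
vertex 2.848 -1.358 -3.297
endloop
endfacet
facet normal -0.823 -0.321 0.469
outer loop
vertex 2.557 -0.454 -3.188
vertex 2.848 -1.358 -3.297
vertex 3.1 -0.865 -2.517
endloop
endfacet
facet normal 0.052 0.997 0.061
outer loop
vertex 3.12 0.105 -3.724
vertex 3.268 0.04 -2.781
vertex 4.012 0.038 -3.383
endloop
endfacet
facet normal 0.036 0.274 0.961
outer loop
vertex 3.268 0.04 -2.781
vertex 3.1 -0.865 -2.517
vertex 4.0 -0.561 -2.637
endloop
endfacet
facet normal -0.278 -0.769 0.576
outer loop
vertex 3.1 -0.865 -2.517
vertex 2.848 -1.358 -3.297
vertex 3.74 -1.425 -2.956
endloop
endfacet
facet normal -0.456 -0.690 -0.562
outer loop
vertex 2.848 -1.358 -3.297
vertex 2.86 -0.759 -4.043
vertex 3.592 -1.36 -3.899
endloop
endfacet
facet normal -0.253 0.401 -0.880
outer loop
vertex 2.86 -0.759 -4.043
vertex 3.12 0.105 -3.724
vertex 3.76 -0.455 -4.163
endloop
endfacet
facet normal 0.933 0.272 0.234
outer loop
vertex 4.303 -0.866 -3.492
vertex 4.012 0.038 -3.383
vertex 4.0 -0.561 -2.637
endloop
endfacet
facet normal 0.808 -0.402 0.430
outer loop
vertex 4.303 -0.866 -3.492
vertex 4.0 -0.561 -2.637
vertex 3.74 -1.425 -2.956
endloop
endfacet
facet normal 0.621 -0.769 -0.150
outer loop
vertex 4.303 -0.866 -3.492
vertex 3.74 -1.425 -2.956
vertex 3.592 -1.36 -3.899
endloop
endfacet
facet normal 0.629 -0.323 -0.707
outer loop
vertex 4.303 -0.866 -3.492
vertex 3.592 -1.36 -3.899
vertex 3.76 -0.455 -4.163
endloop
endfacet
facet normal 0.823 0.321 -0.469
outer loop
vertex 4.303 -0.866 -3.492
vertex 3.76 -0.455 -4.163
vertex 4.012 0.038 -3.383
endloop
endfacet
facet normal 0.456 0.690 0.562
outer loop
vertex 4.0 -0.561 -2.637
vertex 4.012 0.038 -3.383
vertex 3.268 0.04 -2.781
endloop
endfacet
facet normal 0.253 -0.401 0.880
outer loop
vertex 3.74 -1.425 -2.956
vertex 4.0 -0.561 -2.637
vertex 3.1 -0.865 -2.517
endloop
endfacet
facet normal -0.052 -0.997 -0.061
outer loop
vertex 3.592 -1.36 -3.899
vertex 3.74 -1.425 -2.956
vertex 2.848 -1.358 -3.297
endloop
endfacet
facet normal -0.036 -0.274 -0.961
outer loop
vertex 3.76 -0.455 -4.163
vertex 3.592 -1.36 -3.899
vertex 2.86 -0.759 -4.043
endloop
endfacet
facet normal 0.278 0.769 -0.576
outer loop
vertex 4.012 0.038 -3.383
vertex 3.76 -0.455 -4.163
vertex 3.12 0.105 -3.724
endloop
endfacet
facet normal -0.843 0.388 -0.372
outer loop
vertex -1.815 -0.071 0.681
vertex -2.313 -0.341 1.529
vertex -1.799 0.486 1.227
endloop
endfacet
facet normal 0.845 0.361 -0.393
outer loop
vertex -1.815 -0.071 0.681
vertex -1.799 0.486 1.227
vertex -0.627 -1.119 2.271
endloop
endfacet
facet normal -0.843 0.389 -0.371
outer loop
vertex -1.799 0.486 1.227
vertex -2.313 -0.341 1.529
vertex -2.083 0.559 1.95
endloop
endfacet
facet normal 0.717 0.663 0.215
outer loop
vertex -1.799 0.486 1.227
vertex -2.083 0.559 1.95
vertex -0.627 -1.119 2.271
endloop
endfacet
facet normal -0.843 0.389 -0.371
outer loop
vertex -2.083 0.559 1.95
vertex -2.313 -0.341 1.529
vertex -2.503 0.104 2.427
endloop
endfacet
facet normal 0.379 0.480 0.791
outer loop
vertex -2.083 0.559 1.95
vertex -2.503 0.104 2.427
vertex -0.627 -1.119 2.271
endloop
endfacet
facet normal -0.843 0.389 -0.371
outer loop
vertex -2.503 0.104 2.427
vertex -2.313 -0.341 1.529
vertex -2.811 -0.611 2.377
endloop
endfacet
facet normal 0.029 -0.082 0.996
outer loop
vertex -2.503 0.104 2.427
vertex -2.811 -0.611 2.377
vertex -0.627 -1.119 2.271
endloop
endfacet
facet normal -0.843 0.389 -0.371
outer loop
vertex -2.811 -0.611 2.377
vertex -2.313 -0.341 1.529
vertex -2.828 -1.168 1.831
endloop
endfacet
facet normal -0.127 -0.692 0.710
outer loop
vertex -2.811 -0.611 2.377
vertex -2.828 -1.168 1.831
vertex -0.627 -1.119 2.271
endloop
endfacet
facet normal -0.843 0.389 -0.371
outer loop
vertex -2.828 -1.168 1.831
vertex -2.313 -0.341 1.529
vertex -2.543 -1.241 1.107
endloop
endfacet
facet normal 0.002 -0.995 0.101
outer loop
vertex -2.828 -1.168 1.831
vertex -2.543 -1.241 1.107
vertex -0.627 -1.119 2.271
endloop
endfacet
facet normal -0.843 0.389 -0.370
outer loop
vertex -2.543 -1.241 1.107
vertex -2.313 -0.341 1.529
vertex -2.124 -0.786 0.631
endloop
endfacet
facet normal 0.341 -0.811 -0.476
outer loop
vertex -2.543 -1.241 1.107
vertex -2.124 -0.786 0.631
vertex -0.627 -1.119 2.271
endloop
endfacet
facet normal -0.843 0.390 -0.371
outer loop
vertex -2.124 -0.786 0.631
vertex -2.313 -0.341 1.529
vertex -1.815 -0.071 0.681
endloop
endfacet
facet normal 0.689 -0.250 -0.680
outer loop
vertex -2.124 -0.786 0.631
vertex -1.815 -0.071 0.681
vertex -0.627 -1.119 2.271
endloop
endfacet

endsolid


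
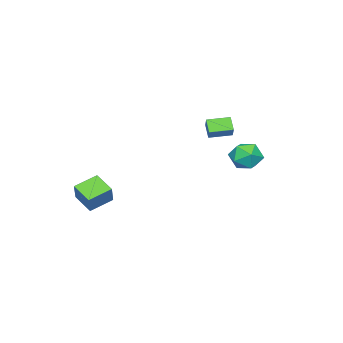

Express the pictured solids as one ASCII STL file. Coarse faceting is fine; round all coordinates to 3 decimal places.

solid 
facet normal -0.639 0.764 0.089
outer loop
vertex -4.194 0.999 1.75
vertex -3.576 1.427 2.512
vertex -3.635 1.555 0.984
endloop
endfacet
facet normal -0.578 -0.400 -0.712
outer loop
vertex -2.664 0.393 0.848
vertex -4.194 0.999 1.75
vertex -3.635 1.555 0.984
endloop
endfacet
facet normal -0.638 0.765 0.089
outer loop
vertex -3.635 1.555 0.984
vertex -3.576 1.427 2.512
vertex -3.016 1.983 1.745
endloop
endfacet
facet normal 0.508 0.506 -0.697
outer loop
vertex -3.016 1.983 1.745
vertex -2.664 0.393 0.848
vertex -3.635 1.555 0.984
endloop
endfacet
facet normal -0.508 -0.506 0.697
outer loop
vertex -4.194 0.999 1.75
vertex -2.605 0.265 2.376
vertex -3.576 1.427 2.512
endloop
endfacet
facet normal -0.578 -0.400 -0.712
outer loop
vertex -3.224 -0.163 1.615
vertex -4.194 0.999 1.75
vertex -2.664 0.393 0.848
endloop
endfacet
facet normal -0.508 -0.505 0.697
outer loop
vertex -3.224 -0.163 1.615
vertex -2.605 0.265 2.376
vertex -4.194 0.999 1.75
endloop
endfacet
facet normal 0.578 0.400 0.712
outer loop
vertex -3.576 1.427 2.512
vertex -2.605 0.265 2.376
vertex -3.016 1.983 1.745
endloop
endfacet
facet normal 0.509 0.506 -0.697
outer loop
vertex -2.046 0.821 1.61
vertex -2.664 0.393 0.848
vertex -3.016 1.983 1.745
endloop
endfacet
facet normal 0.578 0.400 0.712
outer loop
vertex -3.016 1.983 1.745
vertex -2.605 0.265 2.376
vertex -2.046 0.821 1.61
endloop
endfacet
facet normal 0.638 -0.765 -0.088
outer loop
vertex -2.046 0.821 1.61
vertex -3.224 -0.163 1.615
vertex -2.664 0.393 0.848
endloop
endfacet
facet normal 0.638 -0.765 -0.089
outer loop
vertex -2.605 0.265 2.376
vertex -3.224 -0.163 1.615
vertex -2.046 0.821 1.61
endloop
endfacet
facet normal -0.732 0.600 -0.323
outer loop
vertex -1.614 4.308 -0.29
vertex -2.192 4.141 0.709
vertex -1.43 5.02 0.616
endloop
endfacet
facet normal -0.103 0.792 -0.602
outer loop
vertex -1.614 4.308 -0.29
vertex -1.43 5.02 0.616
vertex -0.529 4.649 -0.027
endloop
endfacet
facet normal 0.159 0.234 -0.959
outer loop
vertex -1.614 4.308 -0.29
vertex -0.529 4.649 -0.027
vertex -0.734 3.541 -0.331
endloop
endfacet
facet normal -0.307 -0.304 -0.902
outer loop
vertex -1.614 4.308 -0.29
vertex -0.734 3.541 -0.331
vertex -1.762 3.227 0.124
endloop
endfacet
facet normal -0.857 -0.078 -0.509
outer loop
vertex -1.614 4.308 -0.29
vertex -1.762 3.227 0.124
vertex -2.192 4.141 0.709
endloop
endfacet
facet normal 0.342 0.938 -0.062
outer loop
vertex -0.529 4.649 -0.027
vertex -1.43 5.02 0.616
vertex -0.438 4.693 1.136
endloop
endfacet
facet normal -0.676 0.627 0.387
outer loop
vertex -1.43 5.02 0.616
vertex -2.192 4.141 0.709
vertex -1.466 4.379 1.591
endloop
endfacet
facet normal -0.879 -0.469 0.087
outer loop
vertex -2.192 4.141 0.709
vertex -1.762 3.227 0.124
vertex -1.671 3.271 1.287
endloop
endfacet
facet normal 0.012 -0.836 -0.549
outer loop
vertex -1.762 3.227 0.124
vertex -0.734 3.541 -0.331
vertex -0.77 2.9 0.644
endloop
endfacet
facet normal 0.767 0.034 -0.641
outer loop
vertex -0.734 3.541 -0.331
vertex -0.529 4.649 -0.027
vertex -0.008 3.779 0.551
endloop
endfacet
facet normal 0.307 0.304 0.902
outer loop
vertex -0.586 3.612 1.55
vertex -0.438 4.693 1.136
vertex -1.466 4.379 1.591
endloop
endfacet
facet normal -0.159 -0.234 0.959
outer loop
vertex -0.586 3.612 1.55
vertex -1.466 4.379 1.591
vertex -1.671 3.271 1.287
endloop
endfacet
facet normal 0.103 -0.792 0.602
outer loop
vertex -0.586 3.612 1.55
vertex -1.671 3.271 1.287
vertex -0.77 2.9 0.644
endloop
endfacet
facet normal 0.732 -0.600 0.323
outer loop
vertex -0.586 3.612 1.55
vertex -0.77 2.9 0.644
vertex -0.008 3.779 0.551
endloop
endfacet
facet normal 0.857 0.078 0.509
outer loop
vertex -0.586 3.612 1.55
vertex -0.008 3.779 0.551
vertex -0.438 4.693 1.136
endloop
endfacet
facet normal -0.012 0.836 0.549
outer loop
vertex -1.466 4.379 1.591
vertex -0.438 4.693 1.136
vertex -1.43 5.02 0.616
endloop
endfacet
facet normal -0.767 -0.034 0.641
outer loop
vertex -1.671 3.271 1.287
vertex -1.466 4.379 1.591
vertex -2.192 4.141 0.709
endloop
endfacet
facet normal -0.342 -0.938 0.062
outer loop
vertex -0.77 2.9 0.644
vertex -1.671 3.271 1.287
vertex -1.762 3.227 0.124
endloop
endfacet
facet normal 0.676 -0.627 -0.387
outer loop
vertex -0.008 3.779 0.551
vertex -0.77 2.9 0.644
vertex -0.734 3.541 -0.331
endloop
endfacet
facet normal 0.879 0.469 -0.087
outer loop
vertex -0.438 4.693 1.136
vertex -0.008 3.779 0.551
vertex -0.529 4.649 -0.027
endloop
endfacet
facet normal -0.487 -0.280 -0.827
outer loop
vertex 2.359 -4.389 -2.556
vertex 2.772 -3.045 -3.254
vertex 3.759 -5.118 -3.133
endloop
endfacet
facet normal -0.263 -0.856 0.445
outer loop
vertex 4.528 -4.675 -1.826
vertex 2.359 -4.389 -2.556
vertex 3.759 -5.118 -3.133
endloop
endfacet
facet normal -0.487 -0.280 -0.827
outer loop
vertex 3.759 -5.118 -3.133
vertex 2.772 -3.045 -3.254
vertex 4.171 -3.774 -3.831
endloop
endfacet
facet normal 0.833 -0.434 -0.343
outer loop
vertex 4.171 -3.774 -3.831
vertex 4.528 -4.675 -1.826
vertex 3.759 -5.118 -3.133
endloop
endfacet
facet normal -0.833 0.434 0.343
outer loop
vertex 2.359 -4.389 -2.556
vertex 3.541 -2.602 -1.947
vertex 2.772 -3.045 -3.254
endloop
endfacet
facet normal -0.263 -0.856 0.445
outer loop
vertex 3.129 -3.946 -1.249
vertex 2.359 -4.389 -2.556
vertex 4.528 -4.675 -1.826
endloop
endfacet
facet normal -0.833 0.434 0.344
outer loop
vertex 3.129 -3.946 -1.249
vertex 3.541 -2.602 -1.947
vertex 2.359 -4.389 -2.556
endloop
endfacet
facet normal 0.263 0.856 -0.445
outer loop
vertex 2.772 -3.045 -3.254
vertex 3.541 -2.602 -1.947
vertex 4.171 -3.774 -3.831
endloop
endfacet
facet normal 0.833 -0.434 -0.343
outer loop
vertex 4.941 -3.331 -2.524
vertex 4.528 -4.675 -1.826
vertex 4.171 -3.774 -3.831
endloop
endfacet
facet normal 0.263 0.856 -0.445
outer loop
vertex 4.171 -3.774 -3.831
vertex 3.541 -2.602 -1.947
vertex 4.941 -3.331 -2.524
endloop
endfacet
facet normal 0.487 0.280 0.827
outer loop
vertex 4.941 -3.331 -2.524
vertex 3.129 -3.946 -1.249
vertex 4.528 -4.675 -1.826
endloop
endfacet
facet normal 0.487 0.280 0.827
outer loop
vertex 3.541 -2.602 -1.947
vertex 3.129 -3.946 -1.249
vertex 4.941 -3.331 -2.524
endloop
endfacet

endsolid


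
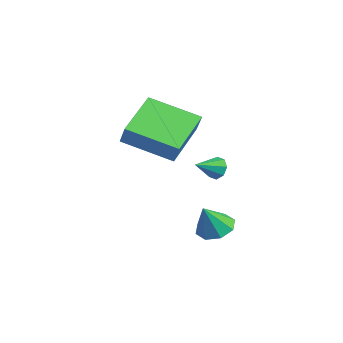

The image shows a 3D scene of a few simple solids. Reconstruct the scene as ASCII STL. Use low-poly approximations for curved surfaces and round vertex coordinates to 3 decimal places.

solid 
facet normal -0.255 0.882 -0.395
outer loop
vertex -2.338 0.598 0.764
vertex -2.61 0.721 1.214
vertex -2.103 0.791 1.043
endloop
endfacet
facet normal 0.817 -0.414 -0.401
outer loop
vertex -2.338 0.598 0.764
vertex -2.103 0.791 1.043
vertex -2.33 -0.241 1.646
endloop
endfacet
facet normal -0.256 0.882 -0.397
outer loop
vertex -2.103 0.791 1.043
vertex -2.61 0.721 1.214
vertex -2.164 0.944 1.422
endloop
endfacet
facet normal 0.975 -0.099 0.197
outer loop
vertex -2.103 0.791 1.043
vertex -2.164 0.944 1.422
vertex -2.33 -0.241 1.646
endloop
endfacet
facet normal -0.257 0.882 -0.394
outer loop
vertex -2.164 0.944 1.422
vertex -2.61 0.721 1.214
vertex -2.487 0.965 1.68
endloop
endfacet
facet normal 0.625 0.059 0.778
outer loop
vertex -2.164 0.944 1.422
vertex -2.487 0.965 1.68
vertex -2.33 -0.241 1.646
endloop
endfacet
facet normal -0.256 0.883 -0.395
outer loop
vertex -2.487 0.965 1.68
vertex -2.61 0.721 1.214
vertex -2.881 0.844 1.665
endloop
endfacet
facet normal -0.028 -0.032 0.999
outer loop
vertex -2.487 0.965 1.68
vertex -2.881 0.844 1.665
vertex -2.33 -0.241 1.646
endloop
endfacet
facet normal -0.258 0.882 -0.395
outer loop
vertex -2.881 0.844 1.665
vertex -2.61 0.721 1.214
vertex -3.117 0.65 1.386
endloop
endfacet
facet normal -0.603 -0.319 0.732
outer loop
vertex -2.881 0.844 1.665
vertex -3.117 0.65 1.386
vertex -2.33 -0.241 1.646
endloop
endfacet
facet normal -0.257 0.882 -0.394
outer loop
vertex -3.117 0.65 1.386
vertex -2.61 0.721 1.214
vertex -3.056 0.498 1.006
endloop
endfacet
facet normal -0.762 -0.634 0.131
outer loop
vertex -3.117 0.65 1.386
vertex -3.056 0.498 1.006
vertex -2.33 -0.241 1.646
endloop
endfacet
facet normal -0.256 0.882 -0.397
outer loop
vertex -3.056 0.498 1.006
vertex -2.61 0.721 1.214
vertex -2.733 0.476 0.749
endloop
endfacet
facet normal -0.411 -0.793 -0.449
outer loop
vertex -3.056 0.498 1.006
vertex -2.733 0.476 0.749
vertex -2.33 -0.241 1.646
endloop
endfacet
facet normal -0.257 0.881 -0.396
outer loop
vertex -2.733 0.476 0.749
vertex -2.61 0.721 1.214
vertex -2.338 0.598 0.764
endloop
endfacet
facet normal 0.242 -0.702 -0.670
outer loop
vertex -2.733 0.476 0.749
vertex -2.338 0.598 0.764
vertex -2.33 -0.241 1.646
endloop
endfacet
facet normal -0.565 0.002 -0.825
outer loop
vertex -4.451 -1.484 3.817
vertex -3.294 0.174 3.028
vertex -3.117 -2.852 2.899
endloop
endfacet
facet normal -0.533 -0.764 0.364
outer loop
vertex -2.546 -2.854 3.732
vertex -4.451 -1.484 3.817
vertex -3.117 -2.852 2.899
endloop
endfacet
facet normal -0.565 0.002 -0.825
outer loop
vertex -3.117 -2.852 2.899
vertex -3.294 0.174 3.028
vertex -1.96 -1.194 2.11
endloop
endfacet
facet normal 0.629 -0.645 -0.433
outer loop
vertex -1.96 -1.194 2.11
vertex -2.546 -2.854 3.732
vertex -3.117 -2.852 2.899
endloop
endfacet
facet normal -0.629 0.645 0.433
outer loop
vertex -4.451 -1.484 3.817
vertex -2.723 0.172 3.861
vertex -3.294 0.174 3.028
endloop
endfacet
facet normal -0.533 -0.764 0.364
outer loop
vertex -3.88 -1.486 4.65
vertex -4.451 -1.484 3.817
vertex -2.546 -2.854 3.732
endloop
endfacet
facet normal -0.629 0.645 0.433
outer loop
vertex -3.88 -1.486 4.65
vertex -2.723 0.172 3.861
vertex -4.451 -1.484 3.817
endloop
endfacet
facet normal 0.533 0.764 -0.364
outer loop
vertex -3.294 0.174 3.028
vertex -2.723 0.172 3.861
vertex -1.96 -1.194 2.11
endloop
endfacet
facet normal 0.629 -0.645 -0.433
outer loop
vertex -1.389 -1.196 2.943
vertex -2.546 -2.854 3.732
vertex -1.96 -1.194 2.11
endloop
endfacet
facet normal 0.533 0.764 -0.364
outer loop
vertex -1.96 -1.194 2.11
vertex -2.723 0.172 3.861
vertex -1.389 -1.196 2.943
endloop
endfacet
facet normal 0.565 -0.002 0.825
outer loop
vertex -1.389 -1.196 2.943
vertex -3.88 -1.486 4.65
vertex -2.546 -2.854 3.732
endloop
endfacet
facet normal 0.565 -0.002 0.825
outer loop
vertex -2.723 0.172 3.861
vertex -3.88 -1.486 4.65
vertex -1.389 -1.196 2.943
endloop
endfacet
facet normal -0.217 0.442 -0.870
outer loop
vertex -0.485 0.537 -0.999
vertex -1.125 0.096 -1.063
vertex -0.964 0.792 -0.75
endloop
endfacet
facet normal 0.593 0.485 0.643
outer loop
vertex -0.485 0.537 -0.999
vertex -0.964 0.792 -0.75
vertex -0.835 -0.496 0.103
endloop
endfacet
facet normal -0.217 0.442 -0.871
outer loop
vertex -0.964 0.792 -0.75
vertex -1.125 0.096 -1.063
vertex -1.537 0.639 -0.685
endloop
endfacet
facet normal -0.052 0.548 0.835
outer loop
vertex -0.964 0.792 -0.75
vertex -1.537 0.639 -0.685
vertex -0.835 -0.496 0.103
endloop
endfacet
facet normal -0.215 0.443 -0.870
outer loop
vertex -1.537 0.639 -0.685
vertex -1.125 0.096 -1.063
vertex -1.869 0.169 -0.842
endloop
endfacet
facet normal -0.605 0.167 0.779
outer loop
vertex -1.537 0.639 -0.685
vertex -1.869 0.169 -0.842
vertex -0.835 -0.496 0.103
endloop
endfacet
facet normal -0.215 0.441 -0.871
outer loop
vertex -1.869 0.169 -0.842
vertex -1.125 0.096 -1.063
vertex -1.765 -0.345 -1.128
endloop
endfacet
facet normal -0.744 -0.434 0.509
outer loop
vertex -1.869 0.169 -0.842
vertex -1.765 -0.345 -1.128
vertex -0.835 -0.496 0.103
endloop
endfacet
facet normal -0.216 0.442 -0.871
outer loop
vertex -1.765 -0.345 -1.128
vertex -1.125 0.096 -1.063
vertex -1.286 -0.6 -1.376
endloop
endfacet
facet normal -0.387 -0.904 0.182
outer loop
vertex -1.765 -0.345 -1.128
vertex -1.286 -0.6 -1.376
vertex -0.835 -0.496 0.103
endloop
endfacet
facet normal -0.216 0.442 -0.871
outer loop
vertex -1.286 -0.6 -1.376
vertex -1.125 0.096 -1.063
vertex -0.712 -0.448 -1.441
endloop
endfacet
facet normal 0.255 -0.967 -0.010
outer loop
vertex -1.286 -0.6 -1.376
vertex -0.712 -0.448 -1.441
vertex -0.835 -0.496 0.103
endloop
endfacet
facet normal -0.217 0.441 -0.871
outer loop
vertex -0.712 -0.448 -1.441
vertex -1.125 0.096 -1.063
vertex -0.381 0.023 -1.285
endloop
endfacet
facet normal 0.810 -0.585 0.046
outer loop
vertex -0.712 -0.448 -1.441
vertex -0.381 0.023 -1.285
vertex -0.835 -0.496 0.103
endloop
endfacet
facet normal -0.217 0.441 -0.871
outer loop
vertex -0.381 0.023 -1.285
vertex -1.125 0.096 -1.063
vertex -0.485 0.537 -0.999
endloop
endfacet
facet normal 0.949 0.016 0.316
outer loop
vertex -0.381 0.023 -1.285
vertex -0.485 0.537 -0.999
vertex -0.835 -0.496 0.103
endloop
endfacet

endsolid


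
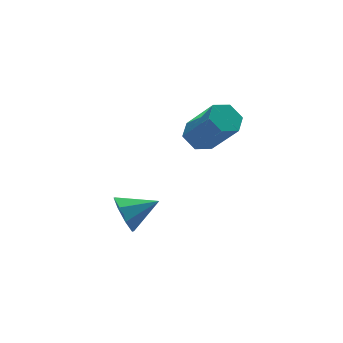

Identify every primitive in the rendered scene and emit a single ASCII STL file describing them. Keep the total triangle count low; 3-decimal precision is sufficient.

solid 
facet normal -0.886 0.277 -0.371
outer loop
vertex -2.398 3.464 -4.53
vertex -2.807 3.172 -3.771
vertex -2.446 3.961 -4.045
endloop
endfacet
facet normal 0.839 0.419 -0.347
outer loop
vertex -2.398 3.464 -4.53
vertex -2.446 3.961 -4.045
vertex -1.513 2.768 -3.229
endloop
endfacet
facet normal -0.886 0.276 -0.372
outer loop
vertex -2.446 3.961 -4.045
vertex -2.807 3.172 -3.771
vertex -2.706 3.996 -3.399
endloop
endfacet
facet normal 0.680 0.694 0.236
outer loop
vertex -2.446 3.961 -4.045
vertex -2.706 3.996 -3.399
vertex -1.513 2.768 -3.229
endloop
endfacet
facet normal -0.886 0.277 -0.372
outer loop
vertex -2.706 3.996 -3.399
vertex -2.807 3.172 -3.771
vertex -3.025 3.548 -2.972
endloop
endfacet
facet normal 0.382 0.480 0.789
outer loop
vertex -2.706 3.996 -3.399
vertex -3.025 3.548 -2.972
vertex -1.513 2.768 -3.229
endloop
endfacet
facet normal -0.886 0.276 -0.372
outer loop
vertex -3.025 3.548 -2.972
vertex -2.807 3.172 -3.771
vertex -3.216 2.88 -3.012
endloop
endfacet
facet normal 0.120 -0.093 0.988
outer loop
vertex -3.025 3.548 -2.972
vertex -3.216 2.88 -3.012
vertex -1.513 2.768 -3.229
endloop
endfacet
facet normal -0.886 0.276 -0.371
outer loop
vertex -3.216 2.88 -3.012
vertex -2.807 3.172 -3.771
vertex -3.168 2.382 -3.497
endloop
endfacet
facet normal 0.046 -0.695 0.718
outer loop
vertex -3.216 2.88 -3.012
vertex -3.168 2.382 -3.497
vertex -1.513 2.768 -3.229
endloop
endfacet
facet normal -0.886 0.276 -0.372
outer loop
vertex -3.168 2.382 -3.497
vertex -2.807 3.172 -3.771
vertex -2.908 2.347 -4.143
endloop
endfacet
facet normal 0.204 -0.970 0.135
outer loop
vertex -3.168 2.382 -3.497
vertex -2.908 2.347 -4.143
vertex -1.513 2.768 -3.229
endloop
endfacet
facet normal -0.887 0.276 -0.371
outer loop
vertex -2.908 2.347 -4.143
vertex -2.807 3.172 -3.771
vertex -2.59 2.795 -4.57
endloop
endfacet
facet normal 0.503 -0.756 -0.419
outer loop
vertex -2.908 2.347 -4.143
vertex -2.59 2.795 -4.57
vertex -1.513 2.768 -3.229
endloop
endfacet
facet normal -0.886 0.277 -0.371
outer loop
vertex -2.59 2.795 -4.57
vertex -2.807 3.172 -3.771
vertex -2.398 3.464 -4.53
endloop
endfacet
facet normal 0.765 -0.183 -0.618
outer loop
vertex -2.59 2.795 -4.57
vertex -2.398 3.464 -4.53
vertex -1.513 2.768 -3.229
endloop
endfacet
facet normal -0.228 0.572 -0.788
outer loop
vertex 0.851 3.53 -0.123
vertex 0.362 3.012 -0.358
vertex 0.136 3.558 0.104
endloop
endfacet
facet normal 0.202 0.819 0.536
outer loop
vertex 0.851 3.53 -0.123
vertex 0.136 3.558 0.104
vertex 1.306 2.386 1.453
endloop
endfacet
facet normal 0.203 0.819 0.536
outer loop
vertex 1.306 2.386 1.453
vertex 0.136 3.558 0.104
vertex 0.592 2.414 1.68
endloop
endfacet
facet normal 0.228 -0.572 0.788
outer loop
vertex 1.306 2.386 1.453
vertex 0.592 2.414 1.68
vertex 0.818 1.868 1.218
endloop
endfacet
facet normal -0.228 0.572 -0.788
outer loop
vertex 0.136 3.558 0.104
vertex 0.362 3.012 -0.358
vertex -0.352 3.04 -0.131
endloop
endfacet
facet normal -0.724 0.442 0.530
outer loop
vertex 0.136 3.558 0.104
vertex -0.352 3.04 -0.131
vertex 0.592 2.414 1.68
endloop
endfacet
facet normal -0.723 0.442 0.530
outer loop
vertex 0.592 2.414 1.68
vertex -0.352 3.04 -0.131
vertex 0.103 1.896 1.445
endloop
endfacet
facet normal 0.228 -0.572 0.788
outer loop
vertex 0.592 2.414 1.68
vertex 0.103 1.896 1.445
vertex 0.818 1.868 1.218
endloop
endfacet
facet normal -0.228 0.572 -0.788
outer loop
vertex -0.352 3.04 -0.131
vertex 0.362 3.012 -0.358
vertex -0.126 2.494 -0.593
endloop
endfacet
facet normal -0.926 -0.378 -0.007
outer loop
vertex -0.352 3.04 -0.131
vertex -0.126 2.494 -0.593
vertex 0.103 1.896 1.445
endloop
endfacet
facet normal -0.926 -0.378 -0.007
outer loop
vertex 0.103 1.896 1.445
vertex -0.126 2.494 -0.593
vertex 0.329 1.35 0.983
endloop
endfacet
facet normal 0.228 -0.572 0.788
outer loop
vertex 0.103 1.896 1.445
vertex 0.329 1.35 0.983
vertex 0.818 1.868 1.218
endloop
endfacet
facet normal -0.228 0.572 -0.788
outer loop
vertex -0.126 2.494 -0.593
vertex 0.362 3.012 -0.358
vertex 0.588 2.466 -0.82
endloop
endfacet
facet normal -0.203 -0.819 -0.536
outer loop
vertex -0.126 2.494 -0.593
vertex 0.588 2.466 -0.82
vertex 0.329 1.35 0.983
endloop
endfacet
facet normal -0.202 -0.819 -0.536
outer loop
vertex 0.329 1.35 0.983
vertex 0.588 2.466 -0.82
vertex 1.044 1.322 0.756
endloop
endfacet
facet normal 0.228 -0.572 0.788
outer loop
vertex 0.329 1.35 0.983
vertex 1.044 1.322 0.756
vertex 0.818 1.868 1.218
endloop
endfacet
facet normal -0.228 0.572 -0.788
outer loop
vertex 0.588 2.466 -0.82
vertex 0.362 3.012 -0.358
vertex 1.077 2.984 -0.585
endloop
endfacet
facet normal 0.723 -0.442 -0.530
outer loop
vertex 0.588 2.466 -0.82
vertex 1.077 2.984 -0.585
vertex 1.044 1.322 0.756
endloop
endfacet
facet normal 0.724 -0.442 -0.530
outer loop
vertex 1.044 1.322 0.756
vertex 1.077 2.984 -0.585
vertex 1.532 1.84 0.991
endloop
endfacet
facet normal 0.228 -0.572 0.788
outer loop
vertex 1.044 1.322 0.756
vertex 1.532 1.84 0.991
vertex 0.818 1.868 1.218
endloop
endfacet
facet normal -0.228 0.572 -0.788
outer loop
vertex 1.077 2.984 -0.585
vertex 0.362 3.012 -0.358
vertex 0.851 3.53 -0.123
endloop
endfacet
facet normal 0.926 0.378 0.007
outer loop
vertex 1.077 2.984 -0.585
vertex 0.851 3.53 -0.123
vertex 1.532 1.84 0.991
endloop
endfacet
facet normal 0.926 0.378 0.007
outer loop
vertex 1.532 1.84 0.991
vertex 0.851 3.53 -0.123
vertex 1.306 2.386 1.453
endloop
endfacet
facet normal 0.228 -0.572 0.788
outer loop
vertex 1.532 1.84 0.991
vertex 1.306 2.386 1.453
vertex 0.818 1.868 1.218
endloop
endfacet

endsolid
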